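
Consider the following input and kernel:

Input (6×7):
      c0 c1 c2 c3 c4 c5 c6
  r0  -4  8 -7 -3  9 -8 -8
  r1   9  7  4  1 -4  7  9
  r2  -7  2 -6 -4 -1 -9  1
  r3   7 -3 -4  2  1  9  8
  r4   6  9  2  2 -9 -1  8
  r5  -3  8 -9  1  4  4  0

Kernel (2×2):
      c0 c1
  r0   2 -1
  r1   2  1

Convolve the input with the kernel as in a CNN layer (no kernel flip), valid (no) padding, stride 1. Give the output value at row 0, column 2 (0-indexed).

The receptive field on the input at this output position is [-7 -3 / 4 1]. Elementwise product with the kernel and sum: -7·2 + -3·-1 + 4·2 + 1·1.

-2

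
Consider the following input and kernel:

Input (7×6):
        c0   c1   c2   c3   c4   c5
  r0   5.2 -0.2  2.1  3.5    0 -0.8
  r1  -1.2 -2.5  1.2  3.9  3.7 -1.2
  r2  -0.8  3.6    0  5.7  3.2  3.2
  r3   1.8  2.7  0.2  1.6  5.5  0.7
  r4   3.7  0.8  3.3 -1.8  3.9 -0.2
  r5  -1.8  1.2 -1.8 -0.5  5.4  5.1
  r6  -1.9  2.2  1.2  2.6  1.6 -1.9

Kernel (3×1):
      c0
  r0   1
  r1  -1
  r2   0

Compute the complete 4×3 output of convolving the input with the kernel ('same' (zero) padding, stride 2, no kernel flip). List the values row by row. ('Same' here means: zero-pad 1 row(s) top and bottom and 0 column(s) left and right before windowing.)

-5.2 -2.1 0
-0.4 1.2 0.5
-1.9 -3.1 1.6
0.1 -3 3.8

Output[0,0]: The receptive field on the zero-padded input at this output position is [0 / 5.2 / -1.2]. Elementwise product with the kernel and sum: 0·1 + 5.2·-1.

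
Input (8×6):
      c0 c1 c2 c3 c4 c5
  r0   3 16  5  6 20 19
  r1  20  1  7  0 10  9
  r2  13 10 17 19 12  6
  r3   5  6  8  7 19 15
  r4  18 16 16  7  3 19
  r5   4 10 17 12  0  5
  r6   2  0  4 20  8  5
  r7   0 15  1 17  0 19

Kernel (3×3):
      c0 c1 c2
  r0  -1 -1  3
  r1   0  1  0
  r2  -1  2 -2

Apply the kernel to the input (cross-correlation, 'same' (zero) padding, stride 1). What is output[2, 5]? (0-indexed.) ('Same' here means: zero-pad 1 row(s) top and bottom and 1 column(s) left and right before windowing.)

The receptive field on the zero-padded input at this output position is [10 9 0 / 12 6 0 / 19 15 0]. Elementwise product with the kernel and sum: 10·-1 + 9·-1 + 0·3 + 6·1 + 19·-1 + 15·2 + 0·-2.

-2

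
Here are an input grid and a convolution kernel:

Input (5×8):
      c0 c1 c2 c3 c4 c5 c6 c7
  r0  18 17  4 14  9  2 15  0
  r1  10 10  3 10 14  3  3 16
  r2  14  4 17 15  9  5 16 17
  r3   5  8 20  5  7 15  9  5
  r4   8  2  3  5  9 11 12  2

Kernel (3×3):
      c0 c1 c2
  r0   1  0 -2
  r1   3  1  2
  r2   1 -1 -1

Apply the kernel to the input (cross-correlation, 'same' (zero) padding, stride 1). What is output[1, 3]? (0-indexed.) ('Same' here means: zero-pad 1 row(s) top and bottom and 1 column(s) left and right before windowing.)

26

The receptive field on the zero-padded input at this output position is [4 14 9 / 3 10 14 / 17 15 9]. Elementwise product with the kernel and sum: 4·1 + 9·-2 + 3·3 + 10·1 + 14·2 + 17·1 + 15·-1 + 9·-1.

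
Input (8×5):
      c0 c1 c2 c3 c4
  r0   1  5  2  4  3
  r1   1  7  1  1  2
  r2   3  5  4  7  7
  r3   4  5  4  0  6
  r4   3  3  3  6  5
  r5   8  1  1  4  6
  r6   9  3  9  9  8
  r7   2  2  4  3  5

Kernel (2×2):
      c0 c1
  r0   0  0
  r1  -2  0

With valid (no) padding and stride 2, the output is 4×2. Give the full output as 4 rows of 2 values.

Output[0,0]: The receptive field on the input at this output position is [1 5 / 1 7]. Elementwise product with the kernel and sum: 1·-2.
Output[0,1]: The receptive field on the input at this output position is [2 4 / 1 1]. Elementwise product with the kernel and sum: 1·-2.

-2 -2
-8 -8
-16 -2
-4 -8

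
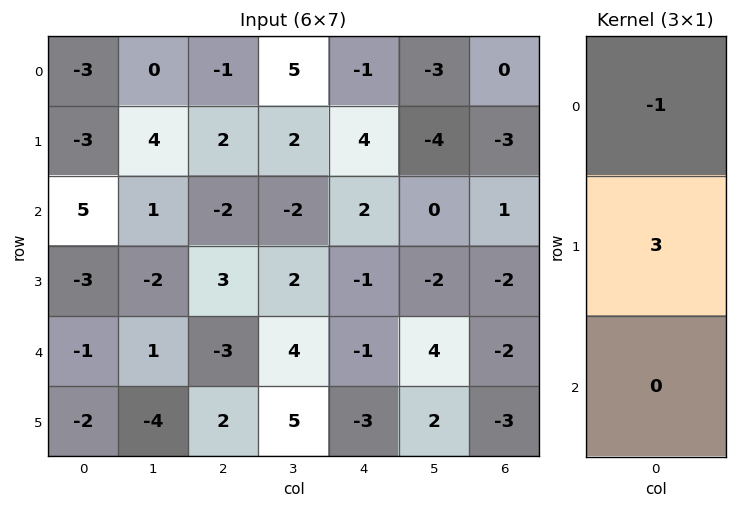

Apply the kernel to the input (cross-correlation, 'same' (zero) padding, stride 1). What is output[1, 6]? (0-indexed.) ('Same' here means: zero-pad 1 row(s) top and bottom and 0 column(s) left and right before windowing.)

-9

The receptive field on the zero-padded input at this output position is [0 / -3 / 1]. Elementwise product with the kernel and sum: 0·-1 + -3·3.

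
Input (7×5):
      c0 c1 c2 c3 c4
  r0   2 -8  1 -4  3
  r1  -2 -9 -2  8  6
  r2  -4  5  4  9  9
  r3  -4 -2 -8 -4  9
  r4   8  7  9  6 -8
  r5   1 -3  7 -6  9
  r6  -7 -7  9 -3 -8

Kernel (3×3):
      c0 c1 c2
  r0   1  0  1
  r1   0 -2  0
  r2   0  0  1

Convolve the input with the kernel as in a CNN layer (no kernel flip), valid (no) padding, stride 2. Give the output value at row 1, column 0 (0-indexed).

13

The receptive field on the input at this output position is [-4 5 4 / -4 -2 -8 / 8 7 9]. Elementwise product with the kernel and sum: -4·1 + 4·1 + -2·-2 + 9·1.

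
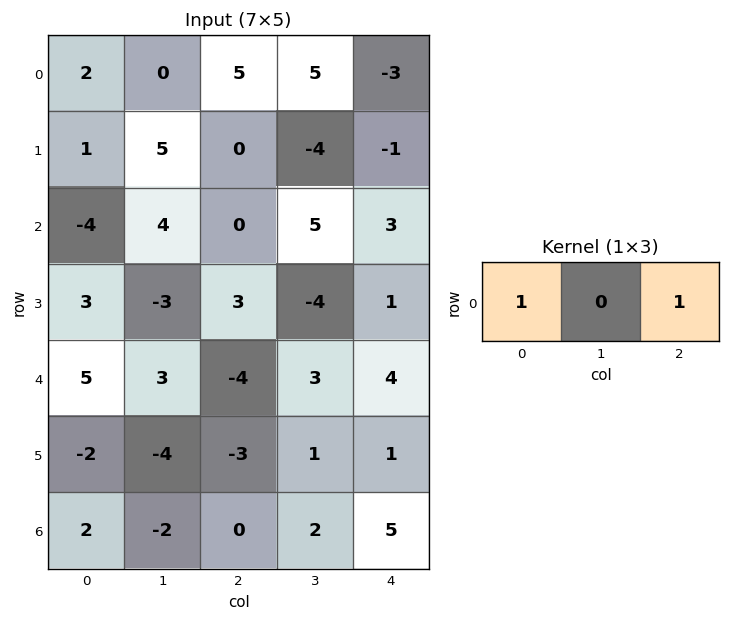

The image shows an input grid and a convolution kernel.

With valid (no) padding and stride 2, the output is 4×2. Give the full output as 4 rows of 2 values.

Output[0,0]: The receptive field on the input at this output position is [2 0 5]. Elementwise product with the kernel and sum: 2·1 + 5·1.

7 2
-4 3
1 0
2 5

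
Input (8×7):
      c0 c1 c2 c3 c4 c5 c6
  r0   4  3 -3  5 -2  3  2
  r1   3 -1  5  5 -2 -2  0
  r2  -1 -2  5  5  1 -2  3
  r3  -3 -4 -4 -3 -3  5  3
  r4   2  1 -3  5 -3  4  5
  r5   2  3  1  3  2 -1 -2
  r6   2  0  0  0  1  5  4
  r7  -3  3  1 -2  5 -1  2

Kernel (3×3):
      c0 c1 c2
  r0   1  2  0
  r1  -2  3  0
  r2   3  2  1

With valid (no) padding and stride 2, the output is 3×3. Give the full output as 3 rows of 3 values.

Output[0,0]: The receptive field on the input at this output position is [4 3 -3 / 3 -1 5 / -1 -2 5]. Elementwise product with the kernel and sum: 4·1 + 3·2 + 3·-2 + -1·3 + -1·3 + -2·2 + 5·1.
Output[0,1]: The receptive field on the input at this output position is [-3 5 -2 / 5 5 -2 / 5 5 1]. Elementwise product with the kernel and sum: -3·1 + 5·2 + 5·-2 + 5·3 + 5·3 + 5·2 + 1·1.

-1 38 4
-6 12 22
15 15 15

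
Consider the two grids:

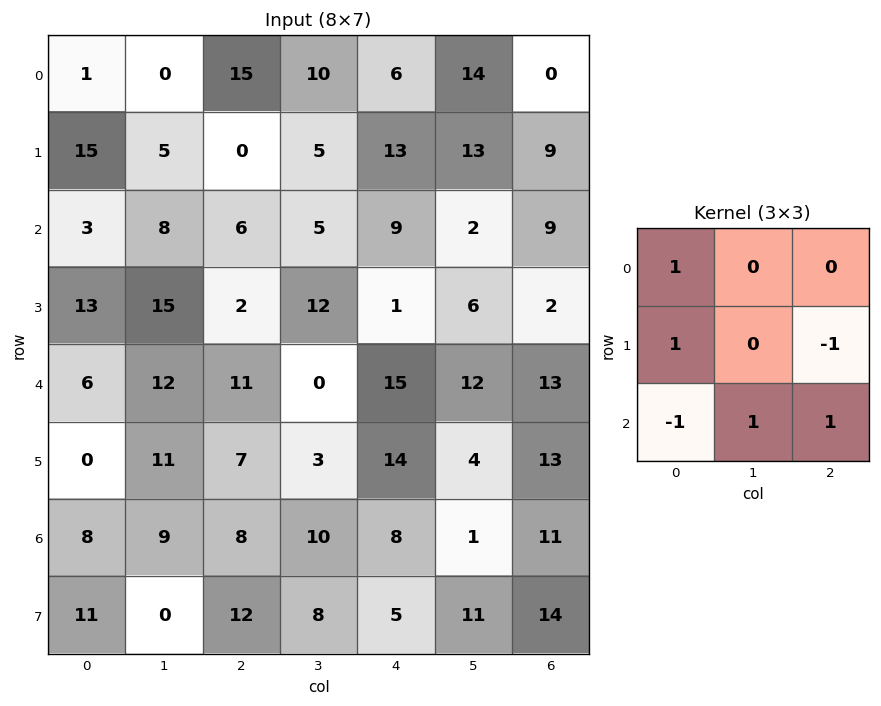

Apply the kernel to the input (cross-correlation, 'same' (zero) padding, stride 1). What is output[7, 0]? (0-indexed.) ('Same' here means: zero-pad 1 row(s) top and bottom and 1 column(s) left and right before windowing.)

0

The receptive field on the zero-padded input at this output position is [0 8 9 / 0 11 0 / 0 0 0]. Elementwise product with the kernel and sum: 0·1 + 0·1 + 0·-1 + 0·-1 + 0·1 + 0·1.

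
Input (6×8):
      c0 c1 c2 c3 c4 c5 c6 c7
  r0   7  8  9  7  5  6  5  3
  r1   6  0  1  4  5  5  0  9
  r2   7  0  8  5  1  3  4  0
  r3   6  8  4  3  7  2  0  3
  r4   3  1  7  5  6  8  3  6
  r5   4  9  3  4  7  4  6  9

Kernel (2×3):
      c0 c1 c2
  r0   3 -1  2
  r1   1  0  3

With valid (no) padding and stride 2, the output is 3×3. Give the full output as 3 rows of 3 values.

Output[0,0]: The receptive field on the input at this output position is [7 8 9 / 6 0 1]. Elementwise product with the kernel and sum: 7·3 + 8·-1 + 9·2 + 6·1 + 1·3.
Output[0,1]: The receptive field on the input at this output position is [9 7 5 / 1 4 5]. Elementwise product with the kernel and sum: 9·3 + 7·-1 + 5·2 + 1·1 + 5·3.

40 46 24
55 46 15
35 52 41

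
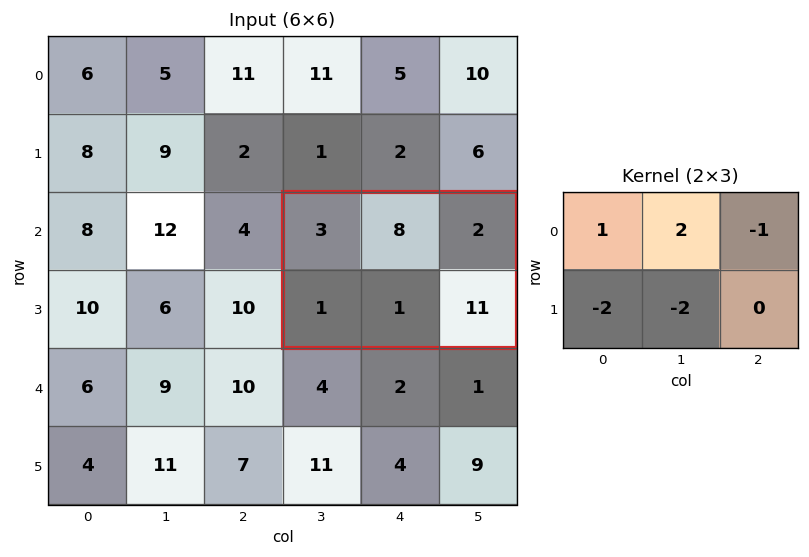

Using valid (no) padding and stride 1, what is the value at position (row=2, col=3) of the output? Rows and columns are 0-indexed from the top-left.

13

The receptive field on the input at this output position is [3 8 2 / 1 1 11]. Elementwise product with the kernel and sum: 3·1 + 8·2 + 2·-1 + 1·-2 + 1·-2.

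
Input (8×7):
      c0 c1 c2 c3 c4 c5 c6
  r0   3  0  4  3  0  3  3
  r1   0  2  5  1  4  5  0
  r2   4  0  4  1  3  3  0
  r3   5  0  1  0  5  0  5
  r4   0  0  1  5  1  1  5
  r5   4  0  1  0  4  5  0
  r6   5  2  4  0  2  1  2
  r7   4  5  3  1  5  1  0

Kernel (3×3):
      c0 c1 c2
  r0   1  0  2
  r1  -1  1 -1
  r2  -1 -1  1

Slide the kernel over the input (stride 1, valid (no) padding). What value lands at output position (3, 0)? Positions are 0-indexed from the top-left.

3

The receptive field on the input at this output position is [5 0 1 / 0 0 1 / 4 0 1]. Elementwise product with the kernel and sum: 5·1 + 1·2 + 0·-1 + 0·1 + 1·-1 + 4·-1 + 0·-1 + 1·1.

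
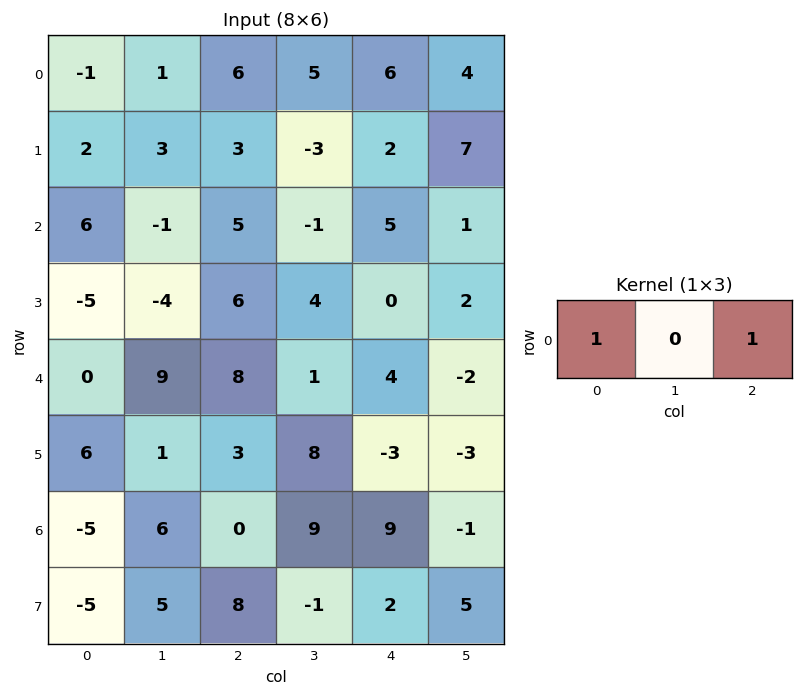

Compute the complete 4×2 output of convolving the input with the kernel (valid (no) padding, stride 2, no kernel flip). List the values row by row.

Output[0,0]: The receptive field on the input at this output position is [-1 1 6]. Elementwise product with the kernel and sum: -1·1 + 6·1.
Output[0,1]: The receptive field on the input at this output position is [6 5 6]. Elementwise product with the kernel and sum: 6·1 + 6·1.

5 12
11 10
8 12
-5 9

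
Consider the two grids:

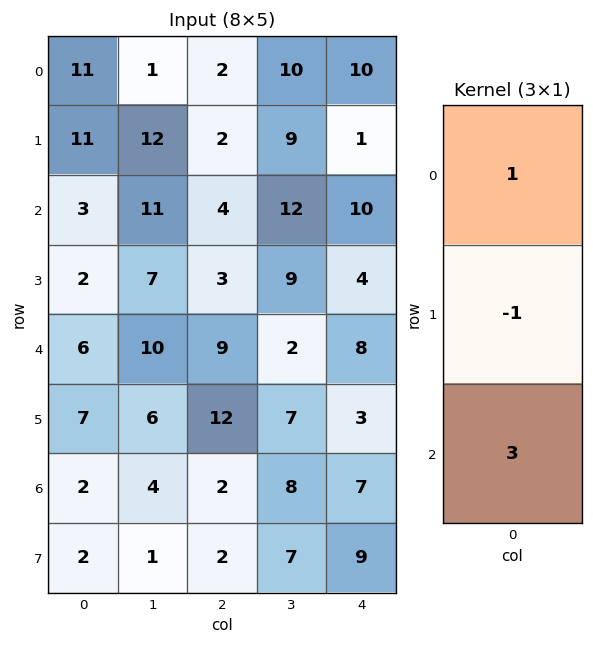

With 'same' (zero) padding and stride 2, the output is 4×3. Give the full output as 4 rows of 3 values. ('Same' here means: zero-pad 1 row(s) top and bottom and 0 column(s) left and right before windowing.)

Output[0,0]: The receptive field on the zero-padded input at this output position is [0 / 11 / 11]. Elementwise product with the kernel and sum: 0·1 + 11·-1 + 11·3.
Output[0,1]: The receptive field on the zero-padded input at this output position is [0 / 2 / 2]. Elementwise product with the kernel and sum: 0·1 + 2·-1 + 2·3.

22 4 -7
14 7 3
17 30 5
11 16 23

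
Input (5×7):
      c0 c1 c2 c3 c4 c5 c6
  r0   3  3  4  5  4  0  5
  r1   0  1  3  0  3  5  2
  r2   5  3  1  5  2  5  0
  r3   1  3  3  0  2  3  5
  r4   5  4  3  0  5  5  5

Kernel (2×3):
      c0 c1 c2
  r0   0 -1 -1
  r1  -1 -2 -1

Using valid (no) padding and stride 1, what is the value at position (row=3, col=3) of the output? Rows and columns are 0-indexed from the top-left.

-20

The receptive field on the input at this output position is [0 2 3 / 0 5 5]. Elementwise product with the kernel and sum: 2·-1 + 3·-1 + 0·-1 + 5·-2 + 5·-1.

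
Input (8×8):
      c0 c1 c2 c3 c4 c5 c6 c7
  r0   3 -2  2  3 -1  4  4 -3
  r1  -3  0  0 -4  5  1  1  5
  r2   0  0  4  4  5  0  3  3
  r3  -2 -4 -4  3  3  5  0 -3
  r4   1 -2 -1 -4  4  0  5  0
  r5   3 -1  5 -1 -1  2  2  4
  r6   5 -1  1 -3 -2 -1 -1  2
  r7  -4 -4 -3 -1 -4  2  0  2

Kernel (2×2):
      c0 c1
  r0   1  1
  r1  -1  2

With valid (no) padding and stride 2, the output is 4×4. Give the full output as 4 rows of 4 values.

Output[0,0]: The receptive field on the input at this output position is [3 -2 / -3 0]. Elementwise product with the kernel and sum: 3·1 + -2·1 + -3·-1 + 0·2.
Output[0,1]: The receptive field on the input at this output position is [2 3 / 0 -4]. Elementwise product with the kernel and sum: 2·1 + 3·1 + 0·-1 + -4·2.

4 -3 0 10
-6 18 12 0
-6 -12 9 11
0 -1 5 5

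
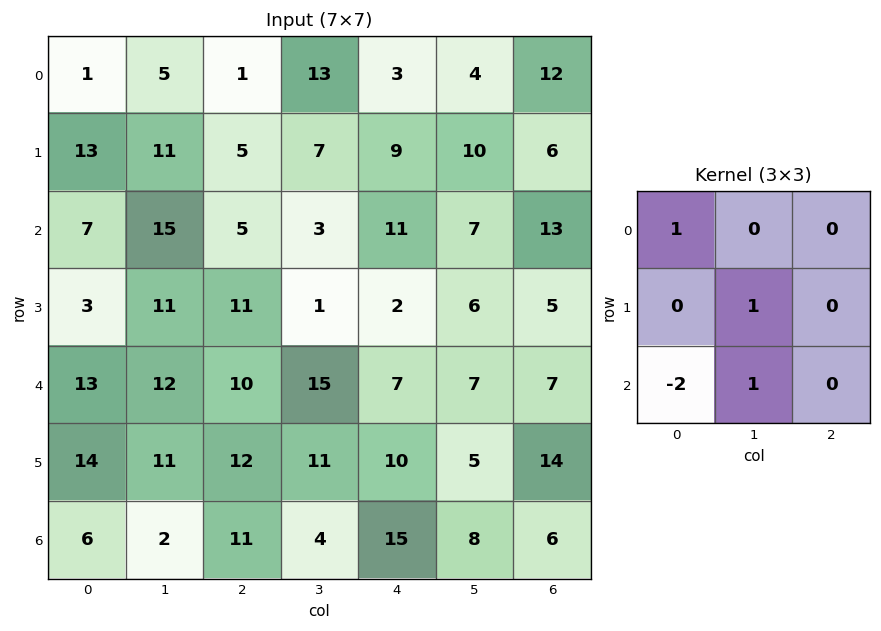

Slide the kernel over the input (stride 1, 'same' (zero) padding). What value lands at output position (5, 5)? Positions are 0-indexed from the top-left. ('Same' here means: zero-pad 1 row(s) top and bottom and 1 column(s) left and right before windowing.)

-10

The receptive field on the zero-padded input at this output position is [7 7 7 / 10 5 14 / 15 8 6]. Elementwise product with the kernel and sum: 7·1 + 5·1 + 15·-2 + 8·1.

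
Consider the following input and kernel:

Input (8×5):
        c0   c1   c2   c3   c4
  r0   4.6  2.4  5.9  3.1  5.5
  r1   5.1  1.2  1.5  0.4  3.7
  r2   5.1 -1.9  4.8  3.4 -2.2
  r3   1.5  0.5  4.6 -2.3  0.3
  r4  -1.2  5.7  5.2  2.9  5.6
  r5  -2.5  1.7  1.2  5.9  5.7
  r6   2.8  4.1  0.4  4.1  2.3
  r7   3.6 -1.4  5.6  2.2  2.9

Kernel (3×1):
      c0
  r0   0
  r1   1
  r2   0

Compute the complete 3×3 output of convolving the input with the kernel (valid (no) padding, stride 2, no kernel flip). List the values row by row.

Output[0,0]: The receptive field on the input at this output position is [4.6 / 5.1 / 5.1]. Elementwise product with the kernel and sum: 5.1·1.
Output[0,1]: The receptive field on the input at this output position is [5.9 / 1.5 / 4.8]. Elementwise product with the kernel and sum: 1.5·1.

5.1 1.5 3.7
1.5 4.6 0.3
-2.5 1.2 5.7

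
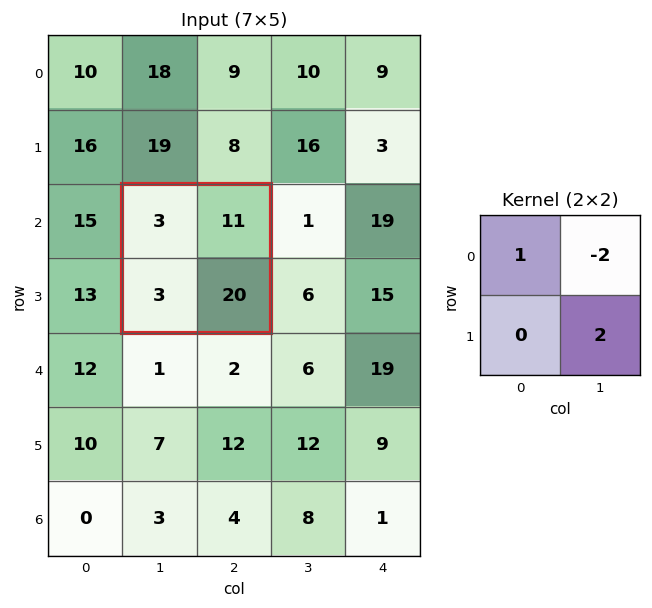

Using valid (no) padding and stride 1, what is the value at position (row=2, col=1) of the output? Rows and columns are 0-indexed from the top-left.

21

The receptive field on the input at this output position is [3 11 / 3 20]. Elementwise product with the kernel and sum: 3·1 + 11·-2 + 20·2.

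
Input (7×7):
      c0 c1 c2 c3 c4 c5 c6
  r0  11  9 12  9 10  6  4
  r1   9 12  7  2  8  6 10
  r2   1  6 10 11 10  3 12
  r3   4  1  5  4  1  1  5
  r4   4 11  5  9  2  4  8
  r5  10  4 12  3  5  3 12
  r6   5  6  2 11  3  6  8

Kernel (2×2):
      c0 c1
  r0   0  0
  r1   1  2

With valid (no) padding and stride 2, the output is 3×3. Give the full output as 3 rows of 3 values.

33 11 20
6 13 3
18 18 11

Output[0,0]: The receptive field on the input at this output position is [11 9 / 9 12]. Elementwise product with the kernel and sum: 9·1 + 12·2.
Output[0,1]: The receptive field on the input at this output position is [12 9 / 7 2]. Elementwise product with the kernel and sum: 7·1 + 2·2.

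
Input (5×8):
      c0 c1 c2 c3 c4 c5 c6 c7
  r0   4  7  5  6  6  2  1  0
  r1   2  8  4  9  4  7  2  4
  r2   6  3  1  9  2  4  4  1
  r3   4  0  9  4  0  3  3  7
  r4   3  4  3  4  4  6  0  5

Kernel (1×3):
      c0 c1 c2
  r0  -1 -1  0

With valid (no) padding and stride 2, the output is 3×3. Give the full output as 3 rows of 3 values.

Output[0,0]: The receptive field on the input at this output position is [4 7 5]. Elementwise product with the kernel and sum: 4·-1 + 7·-1.
Output[0,1]: The receptive field on the input at this output position is [5 6 6]. Elementwise product with the kernel and sum: 5·-1 + 6·-1.

-11 -11 -8
-9 -10 -6
-7 -7 -10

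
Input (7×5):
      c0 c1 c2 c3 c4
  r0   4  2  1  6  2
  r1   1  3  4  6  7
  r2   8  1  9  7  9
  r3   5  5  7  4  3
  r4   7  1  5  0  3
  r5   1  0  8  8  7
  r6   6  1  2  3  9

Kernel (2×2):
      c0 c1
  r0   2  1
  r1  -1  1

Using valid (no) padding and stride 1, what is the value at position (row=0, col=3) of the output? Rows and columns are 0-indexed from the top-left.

15

The receptive field on the input at this output position is [6 2 / 6 7]. Elementwise product with the kernel and sum: 6·2 + 2·1 + 6·-1 + 7·1.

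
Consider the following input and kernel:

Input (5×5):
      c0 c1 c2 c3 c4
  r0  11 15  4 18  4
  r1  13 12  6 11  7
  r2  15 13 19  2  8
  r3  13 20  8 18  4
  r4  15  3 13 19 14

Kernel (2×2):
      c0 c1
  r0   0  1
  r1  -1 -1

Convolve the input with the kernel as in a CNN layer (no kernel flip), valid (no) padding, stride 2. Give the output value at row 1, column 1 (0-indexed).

The receptive field on the input at this output position is [19 2 / 8 18]. Elementwise product with the kernel and sum: 2·1 + 8·-1 + 18·-1.

-24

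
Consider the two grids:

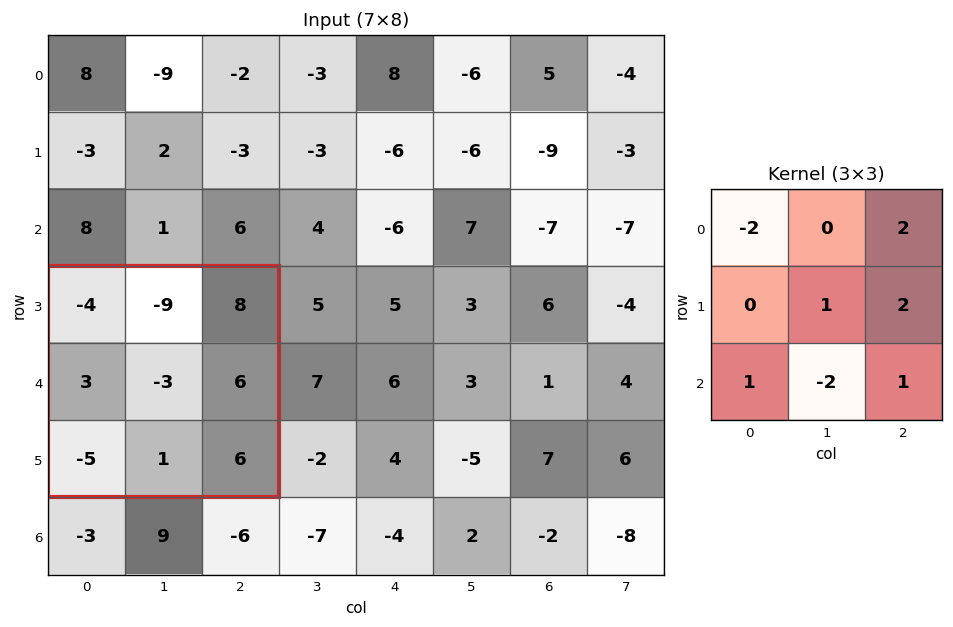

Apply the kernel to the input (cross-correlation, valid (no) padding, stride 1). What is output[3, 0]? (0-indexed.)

The receptive field on the input at this output position is [-4 -9 8 / 3 -3 6 / -5 1 6]. Elementwise product with the kernel and sum: -4·-2 + 8·2 + -3·1 + 6·2 + -5·1 + 1·-2 + 6·1.

32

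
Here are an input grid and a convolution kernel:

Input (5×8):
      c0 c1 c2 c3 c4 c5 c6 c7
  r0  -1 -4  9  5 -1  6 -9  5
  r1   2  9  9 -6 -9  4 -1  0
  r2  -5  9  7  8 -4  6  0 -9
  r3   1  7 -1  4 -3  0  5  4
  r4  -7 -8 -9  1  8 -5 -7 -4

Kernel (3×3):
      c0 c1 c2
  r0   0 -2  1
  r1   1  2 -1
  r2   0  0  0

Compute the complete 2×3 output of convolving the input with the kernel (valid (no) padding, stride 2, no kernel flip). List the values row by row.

28 -5 -21
5 -10 -20

Output[0,0]: The receptive field on the input at this output position is [-1 -4 9 / 2 9 9 / -5 9 7]. Elementwise product with the kernel and sum: -4·-2 + 9·1 + 2·1 + 9·2 + 9·-1.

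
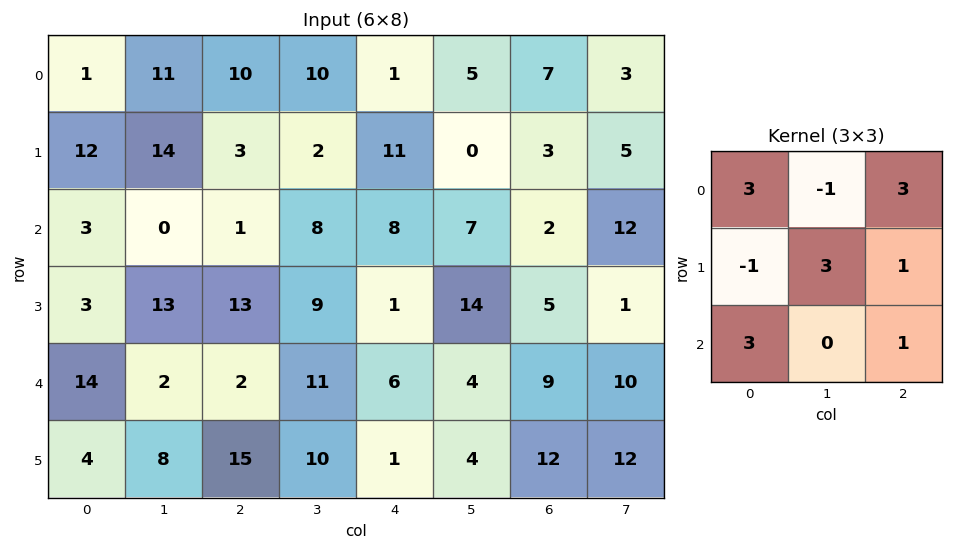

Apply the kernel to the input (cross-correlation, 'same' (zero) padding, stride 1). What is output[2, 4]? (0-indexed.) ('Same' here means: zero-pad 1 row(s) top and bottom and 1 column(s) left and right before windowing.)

59

The receptive field on the zero-padded input at this output position is [2 11 0 / 8 8 7 / 9 1 14]. Elementwise product with the kernel and sum: 2·3 + 11·-1 + 0·3 + 8·-1 + 8·3 + 7·1 + 9·3 + 14·1.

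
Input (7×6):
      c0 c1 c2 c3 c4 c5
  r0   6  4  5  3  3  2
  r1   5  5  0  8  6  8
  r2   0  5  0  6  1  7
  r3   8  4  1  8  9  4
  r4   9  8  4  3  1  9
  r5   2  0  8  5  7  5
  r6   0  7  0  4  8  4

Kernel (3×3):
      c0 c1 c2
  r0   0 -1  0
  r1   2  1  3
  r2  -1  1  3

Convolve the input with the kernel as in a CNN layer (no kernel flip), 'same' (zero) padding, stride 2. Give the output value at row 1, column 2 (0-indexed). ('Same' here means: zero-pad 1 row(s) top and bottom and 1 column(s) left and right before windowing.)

41

The receptive field on the zero-padded input at this output position is [8 6 8 / 6 1 7 / 8 9 4]. Elementwise product with the kernel and sum: 6·-1 + 6·2 + 1·1 + 7·3 + 8·-1 + 9·1 + 4·3.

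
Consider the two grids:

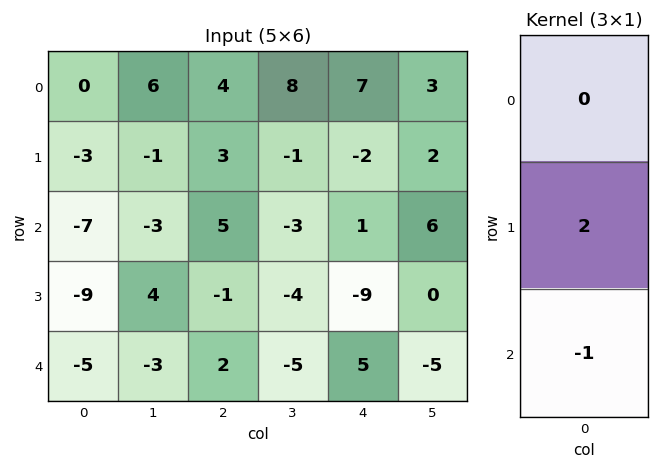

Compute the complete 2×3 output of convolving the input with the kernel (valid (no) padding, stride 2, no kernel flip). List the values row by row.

Output[0,0]: The receptive field on the input at this output position is [0 / -3 / -7]. Elementwise product with the kernel and sum: -3·2 + -7·-1.
Output[0,1]: The receptive field on the input at this output position is [4 / 3 / 5]. Elementwise product with the kernel and sum: 3·2 + 5·-1.

1 1 -5
-13 -4 -23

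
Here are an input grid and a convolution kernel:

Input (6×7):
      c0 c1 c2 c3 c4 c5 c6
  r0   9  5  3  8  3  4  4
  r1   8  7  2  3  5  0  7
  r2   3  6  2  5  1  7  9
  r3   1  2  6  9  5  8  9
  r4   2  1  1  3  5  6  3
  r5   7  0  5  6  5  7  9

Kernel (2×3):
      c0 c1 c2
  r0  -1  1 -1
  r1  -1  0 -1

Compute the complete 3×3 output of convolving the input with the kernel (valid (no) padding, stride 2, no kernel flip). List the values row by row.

Output[0,0]: The receptive field on the input at this output position is [9 5 3 / 8 7 2]. Elementwise product with the kernel and sum: 9·-1 + 5·1 + 3·-1 + 8·-1 + 2·-1.
Output[0,1]: The receptive field on the input at this output position is [3 8 3 / 2 3 5]. Elementwise product with the kernel and sum: 3·-1 + 8·1 + 3·-1 + 2·-1 + 5·-1.

-17 -5 -15
-6 -9 -17
-14 -13 -16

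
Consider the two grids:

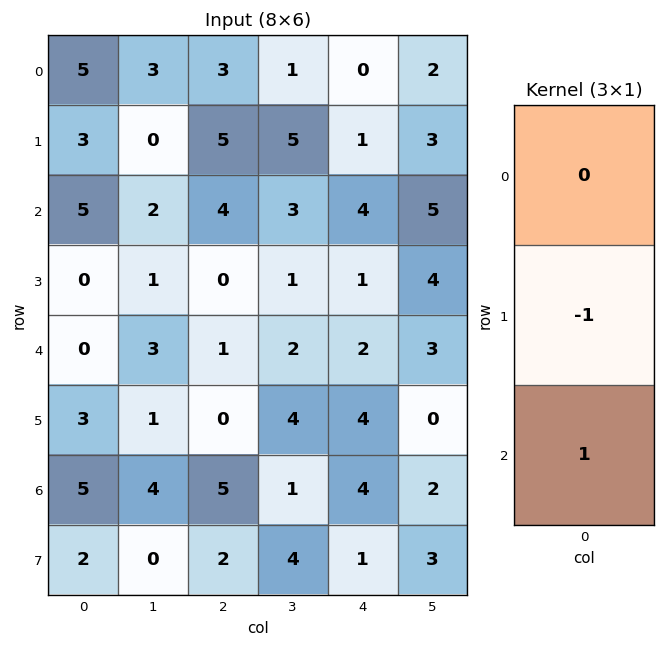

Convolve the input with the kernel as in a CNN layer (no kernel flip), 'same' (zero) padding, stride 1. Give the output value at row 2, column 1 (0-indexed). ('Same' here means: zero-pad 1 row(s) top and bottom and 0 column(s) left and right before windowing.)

The receptive field on the zero-padded input at this output position is [0 / 2 / 1]. Elementwise product with the kernel and sum: 2·-1 + 1·1.

-1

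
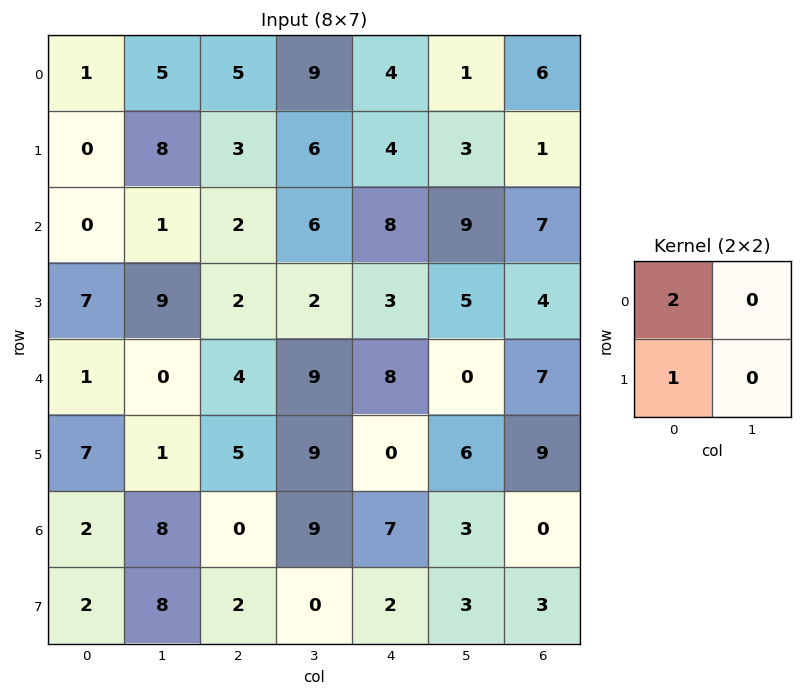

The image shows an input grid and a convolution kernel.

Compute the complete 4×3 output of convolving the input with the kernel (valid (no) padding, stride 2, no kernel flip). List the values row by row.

Output[0,0]: The receptive field on the input at this output position is [1 5 / 0 8]. Elementwise product with the kernel and sum: 1·2 + 0·1.
Output[0,1]: The receptive field on the input at this output position is [5 9 / 3 6]. Elementwise product with the kernel and sum: 5·2 + 3·1.

2 13 12
7 6 19
9 13 16
6 2 16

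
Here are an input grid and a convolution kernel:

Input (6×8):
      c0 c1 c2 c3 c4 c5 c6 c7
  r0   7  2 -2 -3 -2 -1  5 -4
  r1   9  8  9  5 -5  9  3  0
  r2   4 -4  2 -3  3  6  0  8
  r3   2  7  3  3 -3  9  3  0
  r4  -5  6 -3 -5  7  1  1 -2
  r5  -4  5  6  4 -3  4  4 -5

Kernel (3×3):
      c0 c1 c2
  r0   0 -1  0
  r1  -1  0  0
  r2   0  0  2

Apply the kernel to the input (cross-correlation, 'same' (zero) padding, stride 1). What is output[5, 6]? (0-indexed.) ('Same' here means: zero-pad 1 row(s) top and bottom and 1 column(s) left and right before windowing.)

The receptive field on the zero-padded input at this output position is [1 1 -2 / 4 4 -5 / 0 0 0]. Elementwise product with the kernel and sum: 1·-1 + 4·-1 + 0·2.

-5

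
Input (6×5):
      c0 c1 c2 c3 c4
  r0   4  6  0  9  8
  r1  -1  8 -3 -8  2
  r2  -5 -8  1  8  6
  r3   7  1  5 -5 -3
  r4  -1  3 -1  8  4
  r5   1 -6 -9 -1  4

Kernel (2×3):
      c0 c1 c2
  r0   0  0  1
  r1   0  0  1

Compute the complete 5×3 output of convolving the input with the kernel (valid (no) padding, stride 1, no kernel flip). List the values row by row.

-3 1 10
-2 0 8
6 3 3
4 3 1
-10 7 8

Output[0,0]: The receptive field on the input at this output position is [4 6 0 / -1 8 -3]. Elementwise product with the kernel and sum: 0·1 + -3·1.
Output[0,1]: The receptive field on the input at this output position is [6 0 9 / 8 -3 -8]. Elementwise product with the kernel and sum: 9·1 + -8·1.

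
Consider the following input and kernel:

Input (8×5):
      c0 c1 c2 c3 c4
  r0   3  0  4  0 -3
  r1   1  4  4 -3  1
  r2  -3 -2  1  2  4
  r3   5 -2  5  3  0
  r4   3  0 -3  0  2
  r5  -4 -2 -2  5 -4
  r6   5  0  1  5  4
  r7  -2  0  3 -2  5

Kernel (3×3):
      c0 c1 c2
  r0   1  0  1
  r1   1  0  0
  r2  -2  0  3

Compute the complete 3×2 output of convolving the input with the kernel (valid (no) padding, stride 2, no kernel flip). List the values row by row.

17 15
-12 22
-11 7

Output[0,0]: The receptive field on the input at this output position is [3 0 4 / 1 4 4 / -3 -2 1]. Elementwise product with the kernel and sum: 3·1 + 4·1 + 1·1 + -3·-2 + 1·3.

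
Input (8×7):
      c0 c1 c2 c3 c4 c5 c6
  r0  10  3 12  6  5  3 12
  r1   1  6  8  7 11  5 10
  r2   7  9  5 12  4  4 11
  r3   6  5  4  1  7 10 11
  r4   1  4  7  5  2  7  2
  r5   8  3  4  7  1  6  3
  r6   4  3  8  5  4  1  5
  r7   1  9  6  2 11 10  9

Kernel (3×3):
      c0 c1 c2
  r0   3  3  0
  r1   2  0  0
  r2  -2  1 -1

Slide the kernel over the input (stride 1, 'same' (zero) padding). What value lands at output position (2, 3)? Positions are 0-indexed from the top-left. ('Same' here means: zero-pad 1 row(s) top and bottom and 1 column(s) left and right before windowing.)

The receptive field on the zero-padded input at this output position is [8 7 11 / 5 12 4 / 4 1 7]. Elementwise product with the kernel and sum: 8·3 + 7·3 + 5·2 + 4·-2 + 1·1 + 7·-1.

41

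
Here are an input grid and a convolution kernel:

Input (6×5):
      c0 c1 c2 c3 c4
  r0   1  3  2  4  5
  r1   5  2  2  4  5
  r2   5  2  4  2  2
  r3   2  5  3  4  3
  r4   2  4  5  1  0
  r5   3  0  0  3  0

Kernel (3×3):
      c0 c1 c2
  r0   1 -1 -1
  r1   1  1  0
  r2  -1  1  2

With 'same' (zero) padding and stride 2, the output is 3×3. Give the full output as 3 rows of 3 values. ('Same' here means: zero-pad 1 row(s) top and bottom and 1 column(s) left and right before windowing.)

10 13 10
10 8 2
-2 13 -1

Output[0,0]: The receptive field on the zero-padded input at this output position is [0 0 0 / 0 1 3 / 0 5 2]. Elementwise product with the kernel and sum: 0·1 + 0·-1 + 0·-1 + 0·1 + 1·1 + 0·-1 + 5·1 + 2·2.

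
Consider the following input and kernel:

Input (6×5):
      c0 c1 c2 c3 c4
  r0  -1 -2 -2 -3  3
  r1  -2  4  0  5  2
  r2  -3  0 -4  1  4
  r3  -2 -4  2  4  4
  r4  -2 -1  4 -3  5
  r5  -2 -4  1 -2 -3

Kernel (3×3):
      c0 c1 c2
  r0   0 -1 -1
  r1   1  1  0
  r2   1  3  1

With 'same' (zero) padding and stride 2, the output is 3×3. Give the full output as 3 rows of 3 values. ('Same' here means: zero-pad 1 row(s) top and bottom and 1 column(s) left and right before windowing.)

Output[0,0]: The receptive field on the zero-padded input at this output position is [0 0 0 / 0 -1 -2 / 0 -2 4]. Elementwise product with the kernel and sum: 0·-1 + 0·-1 + 0·1 + -1·1 + 0·1 + -2·3 + 4·1.
Output[0,1]: The receptive field on the zero-padded input at this output position is [0 0 0 / -2 -2 -3 / 4 0 5]. Elementwise product with the kernel and sum: 0·-1 + 0·-1 + -2·1 + -2·1 + 4·1 + 0·3 + 5·1.

-3 5 11
-15 -3 19
-6 -6 -13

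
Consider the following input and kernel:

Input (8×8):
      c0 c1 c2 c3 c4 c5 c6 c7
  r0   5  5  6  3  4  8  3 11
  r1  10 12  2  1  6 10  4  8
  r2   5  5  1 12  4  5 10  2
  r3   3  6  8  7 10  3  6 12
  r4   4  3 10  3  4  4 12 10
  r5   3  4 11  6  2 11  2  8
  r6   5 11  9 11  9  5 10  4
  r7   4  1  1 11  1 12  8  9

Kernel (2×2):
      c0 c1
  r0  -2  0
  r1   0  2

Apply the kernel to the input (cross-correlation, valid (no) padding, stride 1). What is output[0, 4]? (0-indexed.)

The receptive field on the input at this output position is [4 8 / 6 10]. Elementwise product with the kernel and sum: 4·-2 + 10·2.

12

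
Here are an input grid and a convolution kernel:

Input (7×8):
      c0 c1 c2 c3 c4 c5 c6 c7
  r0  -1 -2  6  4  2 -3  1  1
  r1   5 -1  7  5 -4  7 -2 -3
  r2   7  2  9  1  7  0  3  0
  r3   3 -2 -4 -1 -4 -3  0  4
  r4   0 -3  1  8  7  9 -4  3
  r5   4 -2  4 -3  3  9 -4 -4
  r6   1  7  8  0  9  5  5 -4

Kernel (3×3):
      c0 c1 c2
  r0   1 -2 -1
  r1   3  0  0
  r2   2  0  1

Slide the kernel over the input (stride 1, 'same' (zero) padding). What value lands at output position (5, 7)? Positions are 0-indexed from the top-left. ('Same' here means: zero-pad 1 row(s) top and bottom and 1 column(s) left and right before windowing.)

-12

The receptive field on the zero-padded input at this output position is [-4 3 0 / -4 -4 0 / 5 -4 0]. Elementwise product with the kernel and sum: -4·1 + 3·-2 + 0·-1 + -4·3 + 5·2 + 0·1.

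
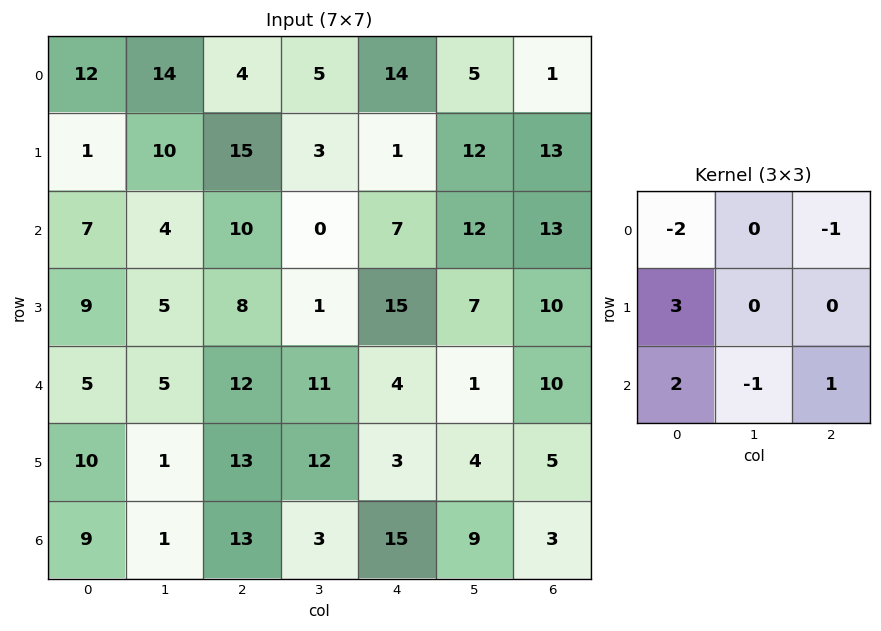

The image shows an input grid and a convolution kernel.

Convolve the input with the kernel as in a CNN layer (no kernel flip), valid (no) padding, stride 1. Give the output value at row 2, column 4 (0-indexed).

35

The receptive field on the input at this output position is [7 12 13 / 15 7 10 / 4 1 10]. Elementwise product with the kernel and sum: 7·-2 + 13·-1 + 15·3 + 4·2 + 1·-1 + 10·1.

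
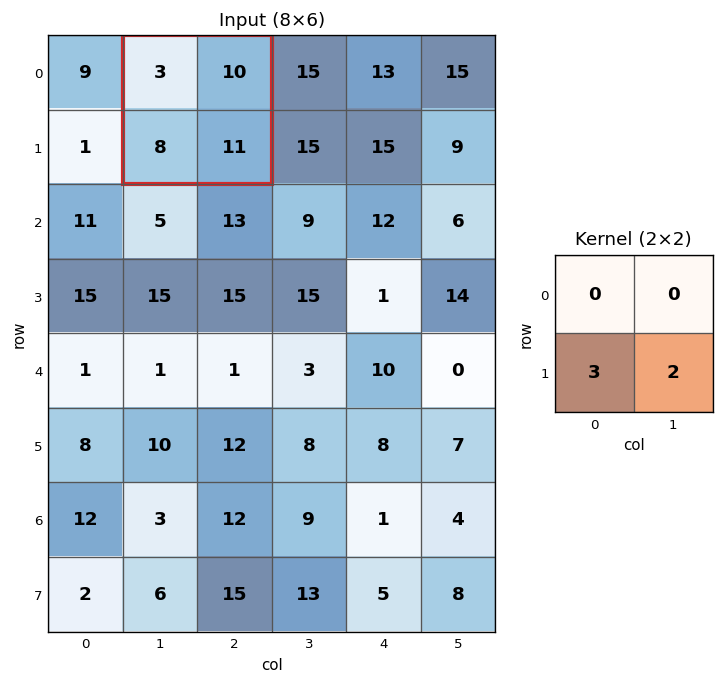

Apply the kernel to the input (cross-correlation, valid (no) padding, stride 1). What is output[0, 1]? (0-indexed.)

The receptive field on the input at this output position is [3 10 / 8 11]. Elementwise product with the kernel and sum: 8·3 + 11·2.

46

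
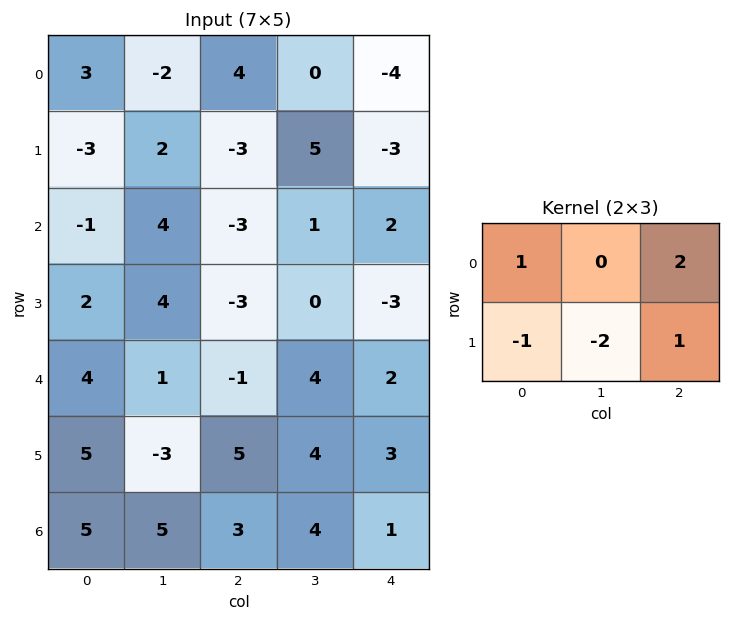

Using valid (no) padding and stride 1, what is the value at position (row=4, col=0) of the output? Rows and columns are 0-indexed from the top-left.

8

The receptive field on the input at this output position is [4 1 -1 / 5 -3 5]. Elementwise product with the kernel and sum: 4·1 + -1·2 + 5·-1 + -3·-2 + 5·1.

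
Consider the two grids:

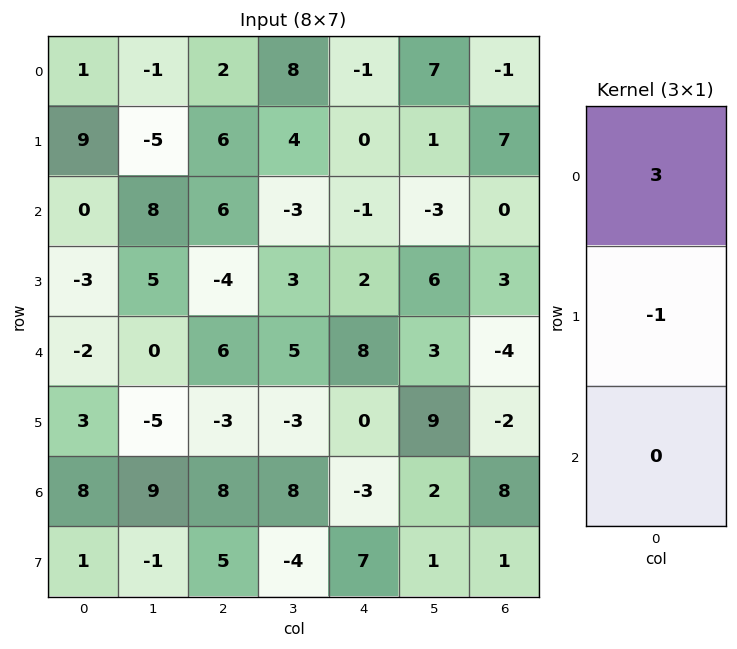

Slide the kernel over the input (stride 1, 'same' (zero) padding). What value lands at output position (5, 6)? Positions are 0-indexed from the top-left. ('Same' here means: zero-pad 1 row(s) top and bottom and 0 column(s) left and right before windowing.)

The receptive field on the zero-padded input at this output position is [-4 / -2 / 8]. Elementwise product with the kernel and sum: -4·3 + -2·-1.

-10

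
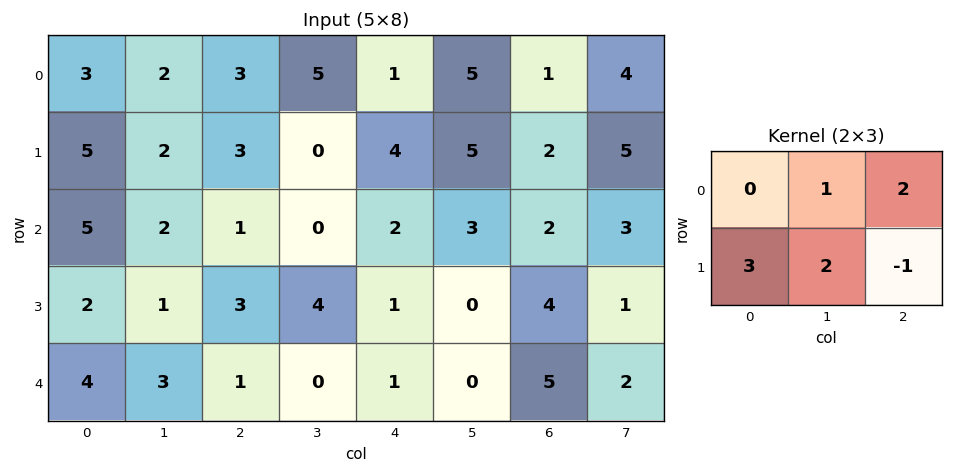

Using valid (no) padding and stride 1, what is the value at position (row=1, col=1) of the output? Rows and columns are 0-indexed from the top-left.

11

The receptive field on the input at this output position is [2 3 0 / 2 1 0]. Elementwise product with the kernel and sum: 3·1 + 0·2 + 2·3 + 1·2 + 0·-1.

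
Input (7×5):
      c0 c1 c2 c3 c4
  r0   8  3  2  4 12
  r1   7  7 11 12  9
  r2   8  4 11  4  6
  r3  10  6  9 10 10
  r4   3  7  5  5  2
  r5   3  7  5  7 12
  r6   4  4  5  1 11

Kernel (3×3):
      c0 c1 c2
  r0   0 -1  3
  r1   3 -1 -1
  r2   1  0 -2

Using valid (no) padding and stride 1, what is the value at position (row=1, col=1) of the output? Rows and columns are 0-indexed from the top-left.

8

The receptive field on the input at this output position is [7 11 12 / 4 11 4 / 6 9 10]. Elementwise product with the kernel and sum: 11·-1 + 12·3 + 4·3 + 11·-1 + 4·-1 + 6·1 + 10·-2.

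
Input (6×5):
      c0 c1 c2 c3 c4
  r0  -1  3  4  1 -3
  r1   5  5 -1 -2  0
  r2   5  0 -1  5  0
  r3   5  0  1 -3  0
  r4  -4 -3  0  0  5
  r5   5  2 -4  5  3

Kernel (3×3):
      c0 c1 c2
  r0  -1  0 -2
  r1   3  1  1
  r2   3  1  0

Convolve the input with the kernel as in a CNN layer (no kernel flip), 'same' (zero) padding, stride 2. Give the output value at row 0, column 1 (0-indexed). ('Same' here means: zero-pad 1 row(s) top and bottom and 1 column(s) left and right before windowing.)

The receptive field on the zero-padded input at this output position is [0 0 0 / 3 4 1 / 5 -1 -2]. Elementwise product with the kernel and sum: 0·-1 + 0·-2 + 3·3 + 4·1 + 1·1 + 5·3 + -1·1.

28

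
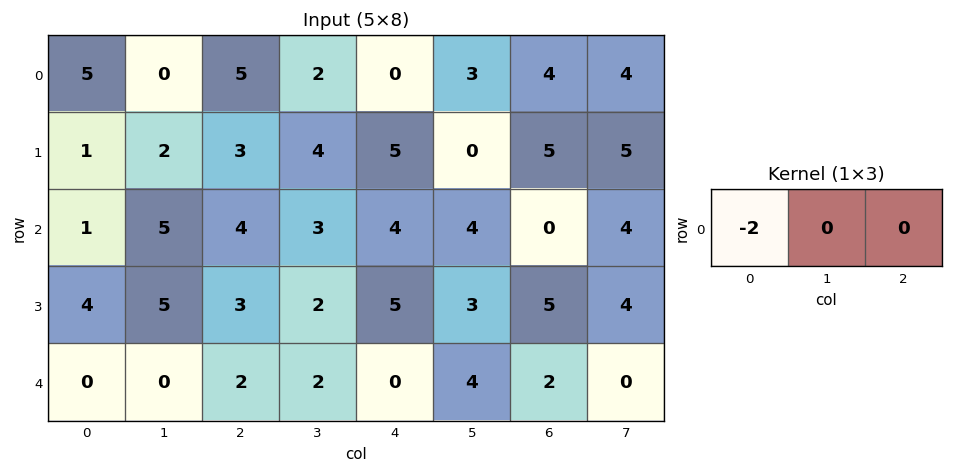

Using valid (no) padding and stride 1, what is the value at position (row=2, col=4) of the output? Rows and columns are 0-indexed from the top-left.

The receptive field on the input at this output position is [4 4 0]. Elementwise product with the kernel and sum: 4·-2.

-8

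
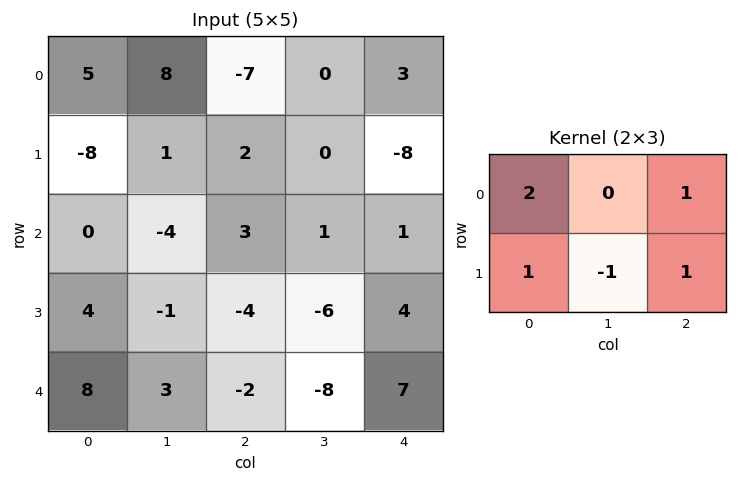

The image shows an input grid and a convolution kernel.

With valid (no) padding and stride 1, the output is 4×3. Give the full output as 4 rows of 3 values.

-4 15 -17
-7 -4 -1
4 -10 13
7 -11 9

Output[0,0]: The receptive field on the input at this output position is [5 8 -7 / -8 1 2]. Elementwise product with the kernel and sum: 5·2 + -7·1 + -8·1 + 1·-1 + 2·1.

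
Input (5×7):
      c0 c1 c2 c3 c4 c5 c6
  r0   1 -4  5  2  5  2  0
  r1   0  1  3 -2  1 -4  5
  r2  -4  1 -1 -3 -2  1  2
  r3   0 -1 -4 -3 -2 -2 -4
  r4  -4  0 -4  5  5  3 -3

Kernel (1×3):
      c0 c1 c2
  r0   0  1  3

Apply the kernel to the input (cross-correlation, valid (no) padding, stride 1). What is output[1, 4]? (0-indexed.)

11

The receptive field on the input at this output position is [1 -4 5]. Elementwise product with the kernel and sum: -4·1 + 5·3.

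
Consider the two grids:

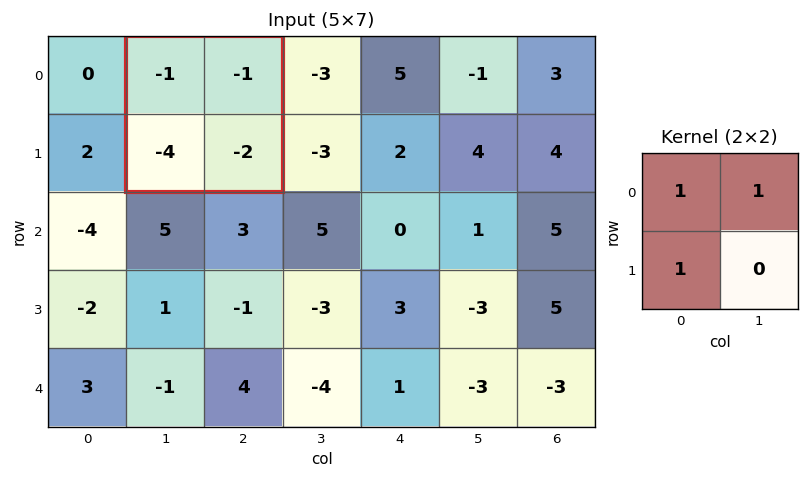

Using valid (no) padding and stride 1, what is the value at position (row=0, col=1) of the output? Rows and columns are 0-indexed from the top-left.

The receptive field on the input at this output position is [-1 -1 / -4 -2]. Elementwise product with the kernel and sum: -1·1 + -1·1 + -4·1.

-6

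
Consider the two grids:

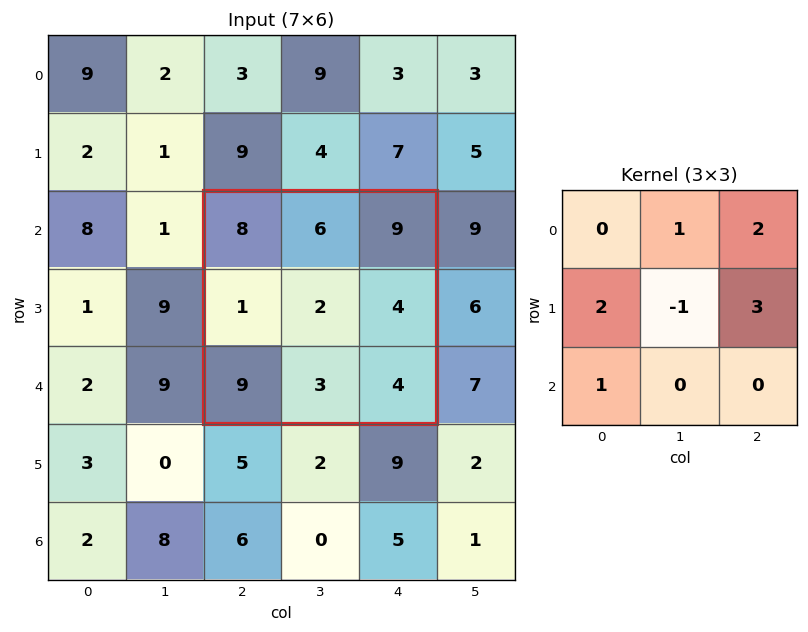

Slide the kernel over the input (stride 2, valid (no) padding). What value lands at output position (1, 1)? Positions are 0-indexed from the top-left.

The receptive field on the input at this output position is [8 6 9 / 1 2 4 / 9 3 4]. Elementwise product with the kernel and sum: 6·1 + 9·2 + 1·2 + 2·-1 + 4·3 + 9·1.

45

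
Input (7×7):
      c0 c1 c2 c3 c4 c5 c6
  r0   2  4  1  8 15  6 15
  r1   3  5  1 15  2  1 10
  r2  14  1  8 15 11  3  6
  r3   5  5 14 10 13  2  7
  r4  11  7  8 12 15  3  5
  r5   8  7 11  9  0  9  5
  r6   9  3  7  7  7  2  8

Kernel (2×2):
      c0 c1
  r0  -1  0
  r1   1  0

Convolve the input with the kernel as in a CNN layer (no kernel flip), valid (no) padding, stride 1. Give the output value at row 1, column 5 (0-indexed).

2

The receptive field on the input at this output position is [1 10 / 3 6]. Elementwise product with the kernel and sum: 1·-1 + 3·1.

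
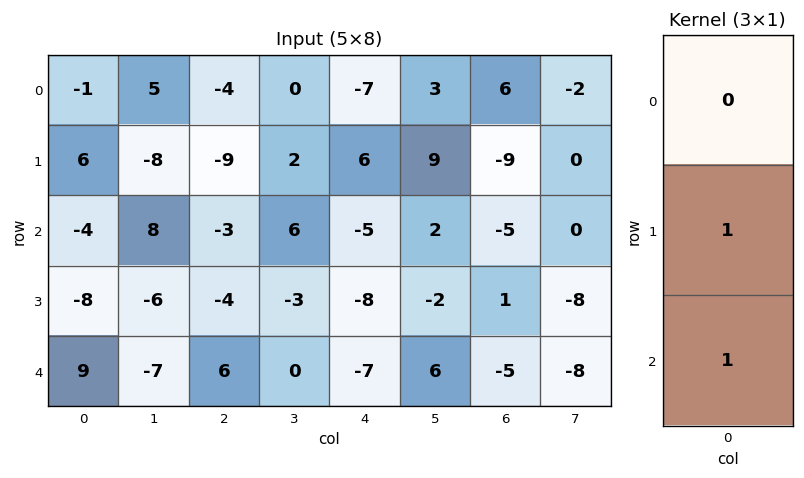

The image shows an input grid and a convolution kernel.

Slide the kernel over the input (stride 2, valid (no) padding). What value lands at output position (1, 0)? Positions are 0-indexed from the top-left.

The receptive field on the input at this output position is [-4 / -8 / 9]. Elementwise product with the kernel and sum: -8·1 + 9·1.

1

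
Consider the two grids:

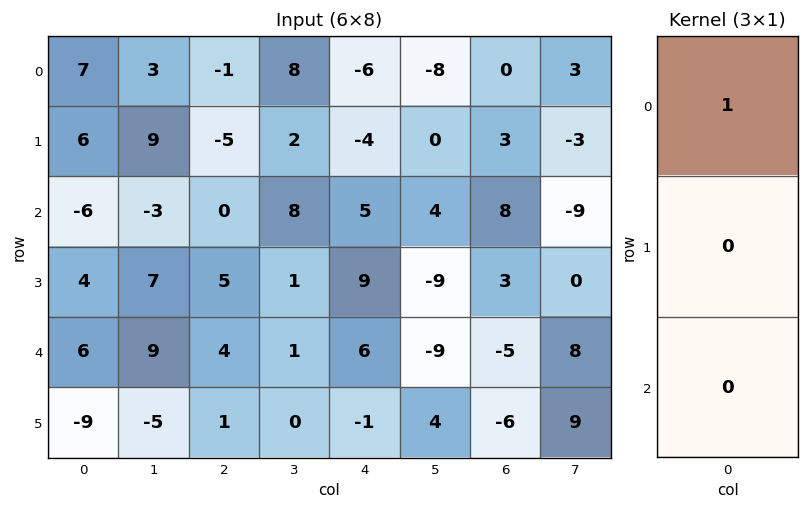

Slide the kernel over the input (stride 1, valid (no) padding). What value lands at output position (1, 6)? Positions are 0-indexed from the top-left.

The receptive field on the input at this output position is [3 / 8 / 3]. Elementwise product with the kernel and sum: 3·1.

3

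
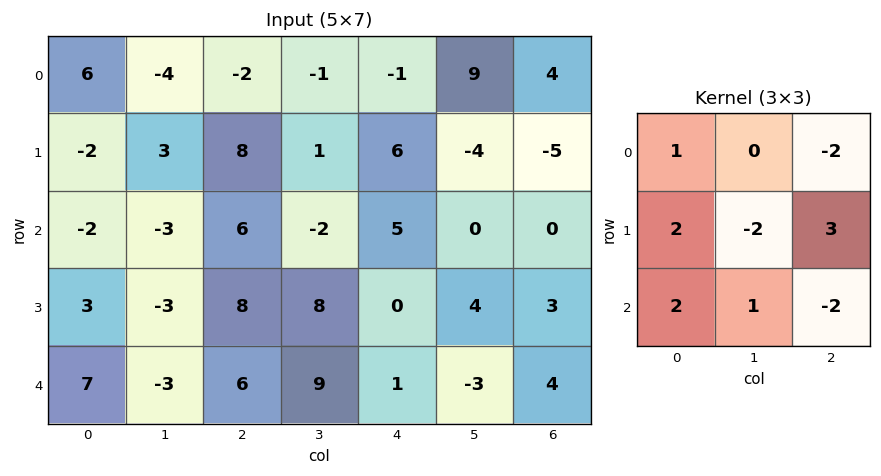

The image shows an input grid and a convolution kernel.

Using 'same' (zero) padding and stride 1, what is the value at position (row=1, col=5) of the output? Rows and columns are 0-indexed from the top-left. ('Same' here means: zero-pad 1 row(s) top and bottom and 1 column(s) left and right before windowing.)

6

The receptive field on the zero-padded input at this output position is [-1 9 4 / 6 -4 -5 / 5 0 0]. Elementwise product with the kernel and sum: -1·1 + 4·-2 + 6·2 + -4·-2 + -5·3 + 5·2 + 0·1 + 0·-2.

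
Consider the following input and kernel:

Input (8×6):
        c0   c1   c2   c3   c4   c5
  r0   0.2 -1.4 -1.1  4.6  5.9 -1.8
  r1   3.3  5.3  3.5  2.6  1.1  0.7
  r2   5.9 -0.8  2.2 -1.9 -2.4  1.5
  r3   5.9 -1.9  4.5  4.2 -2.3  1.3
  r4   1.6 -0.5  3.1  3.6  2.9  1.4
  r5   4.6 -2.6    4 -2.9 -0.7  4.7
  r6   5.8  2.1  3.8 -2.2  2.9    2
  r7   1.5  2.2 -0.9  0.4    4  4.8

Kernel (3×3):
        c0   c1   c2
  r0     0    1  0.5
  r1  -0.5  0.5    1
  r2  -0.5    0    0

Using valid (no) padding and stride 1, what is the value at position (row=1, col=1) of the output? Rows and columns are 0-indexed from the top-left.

The receptive field on the input at this output position is [5.3 3.5 2.6 / -0.8 2.2 -1.9 / -1.9 4.5 4.2]. Elementwise product with the kernel and sum: 3.5·1 + 2.6·0.5 + -0.8·-0.5 + 2.2·0.5 + -1.9·1 + -1.9·-0.5.

5.35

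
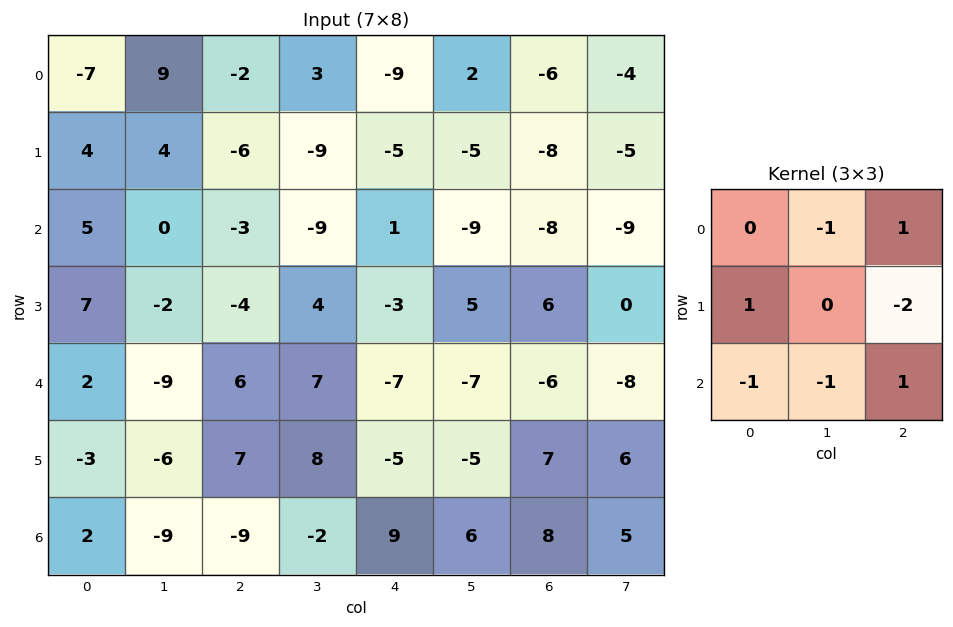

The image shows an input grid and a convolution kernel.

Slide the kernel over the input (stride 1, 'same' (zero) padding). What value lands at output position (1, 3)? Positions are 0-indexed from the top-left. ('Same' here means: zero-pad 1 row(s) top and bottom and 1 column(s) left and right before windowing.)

5

The receptive field on the zero-padded input at this output position is [-2 3 -9 / -6 -9 -5 / -3 -9 1]. Elementwise product with the kernel and sum: 3·-1 + -9·1 + -6·1 + -5·-2 + -3·-1 + -9·-1 + 1·1.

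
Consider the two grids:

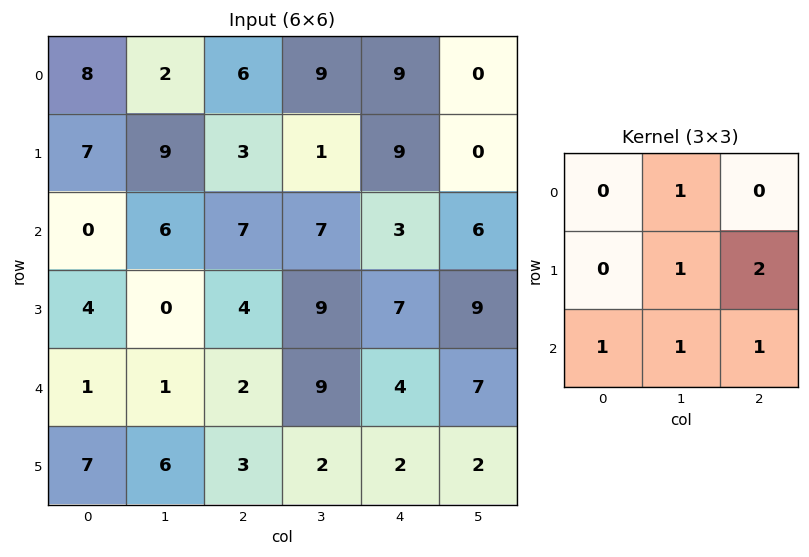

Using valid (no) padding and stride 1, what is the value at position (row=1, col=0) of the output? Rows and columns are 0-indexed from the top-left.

37

The receptive field on the input at this output position is [7 9 3 / 0 6 7 / 4 0 4]. Elementwise product with the kernel and sum: 9·1 + 6·1 + 7·2 + 4·1 + 0·1 + 4·1.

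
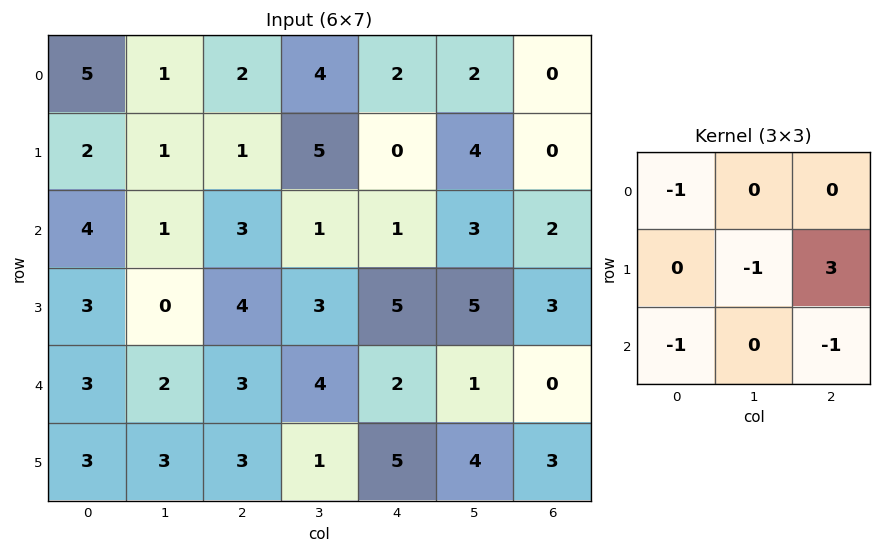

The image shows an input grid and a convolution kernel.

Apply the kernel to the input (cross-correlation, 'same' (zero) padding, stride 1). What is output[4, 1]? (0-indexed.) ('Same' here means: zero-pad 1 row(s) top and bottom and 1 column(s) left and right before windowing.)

The receptive field on the zero-padded input at this output position is [3 0 4 / 3 2 3 / 3 3 3]. Elementwise product with the kernel and sum: 3·-1 + 2·-1 + 3·3 + 3·-1 + 3·-1.

-2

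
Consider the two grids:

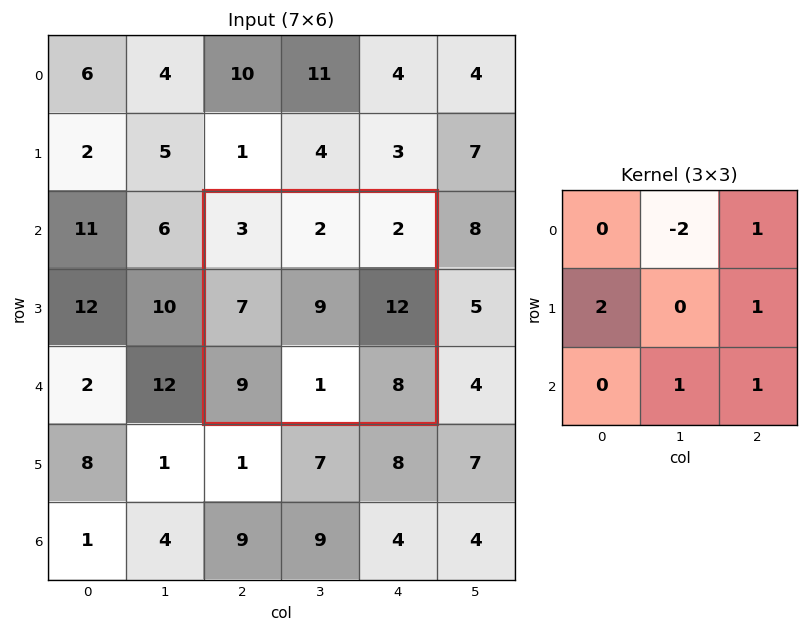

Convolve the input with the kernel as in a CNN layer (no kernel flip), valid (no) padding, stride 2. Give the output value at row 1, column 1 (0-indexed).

33

The receptive field on the input at this output position is [3 2 2 / 7 9 12 / 9 1 8]. Elementwise product with the kernel and sum: 2·-2 + 2·1 + 7·2 + 12·1 + 1·1 + 8·1.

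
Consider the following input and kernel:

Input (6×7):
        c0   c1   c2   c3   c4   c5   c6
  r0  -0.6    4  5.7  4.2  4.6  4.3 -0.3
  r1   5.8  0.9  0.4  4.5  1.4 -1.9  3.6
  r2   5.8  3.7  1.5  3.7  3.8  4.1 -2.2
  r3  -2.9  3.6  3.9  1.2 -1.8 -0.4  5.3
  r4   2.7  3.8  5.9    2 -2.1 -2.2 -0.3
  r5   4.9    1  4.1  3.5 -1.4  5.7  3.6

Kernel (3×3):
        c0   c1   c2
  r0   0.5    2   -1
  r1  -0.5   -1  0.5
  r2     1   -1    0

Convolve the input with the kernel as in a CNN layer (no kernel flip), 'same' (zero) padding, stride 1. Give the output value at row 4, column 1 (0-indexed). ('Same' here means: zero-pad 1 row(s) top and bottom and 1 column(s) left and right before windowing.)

3.55

The receptive field on the zero-padded input at this output position is [-2.9 3.6 3.9 / 2.7 3.8 5.9 / 4.9 1 4.1]. Elementwise product with the kernel and sum: -2.9·0.5 + 3.6·2 + 3.9·-1 + 2.7·-0.5 + 3.8·-1 + 5.9·0.5 + 4.9·1 + 1·-1.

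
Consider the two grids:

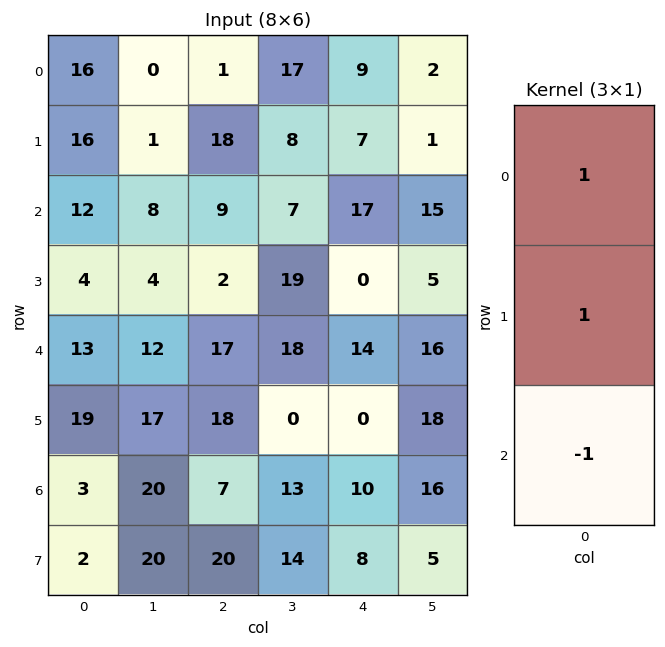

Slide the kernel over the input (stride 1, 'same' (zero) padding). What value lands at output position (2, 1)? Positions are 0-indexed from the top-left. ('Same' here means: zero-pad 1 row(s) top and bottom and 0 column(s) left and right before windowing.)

The receptive field on the zero-padded input at this output position is [1 / 8 / 4]. Elementwise product with the kernel and sum: 1·1 + 8·1 + 4·-1.

5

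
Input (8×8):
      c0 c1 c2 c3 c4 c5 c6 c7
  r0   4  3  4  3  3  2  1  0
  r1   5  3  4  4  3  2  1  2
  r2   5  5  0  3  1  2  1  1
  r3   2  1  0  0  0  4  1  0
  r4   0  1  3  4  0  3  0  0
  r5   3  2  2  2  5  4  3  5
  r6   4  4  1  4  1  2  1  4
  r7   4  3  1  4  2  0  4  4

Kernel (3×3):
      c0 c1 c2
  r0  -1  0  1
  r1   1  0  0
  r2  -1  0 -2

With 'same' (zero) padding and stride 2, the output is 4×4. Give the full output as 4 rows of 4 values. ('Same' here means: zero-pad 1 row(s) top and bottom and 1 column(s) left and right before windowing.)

-6 -8 -5 -4
1 5 -7 -2
-3 -6 -2 -15
-4 -7 2 -5

Output[0,0]: The receptive field on the zero-padded input at this output position is [0 0 0 / 0 4 3 / 0 5 3]. Elementwise product with the kernel and sum: 0·-1 + 0·1 + 0·1 + 0·-1 + 3·-2.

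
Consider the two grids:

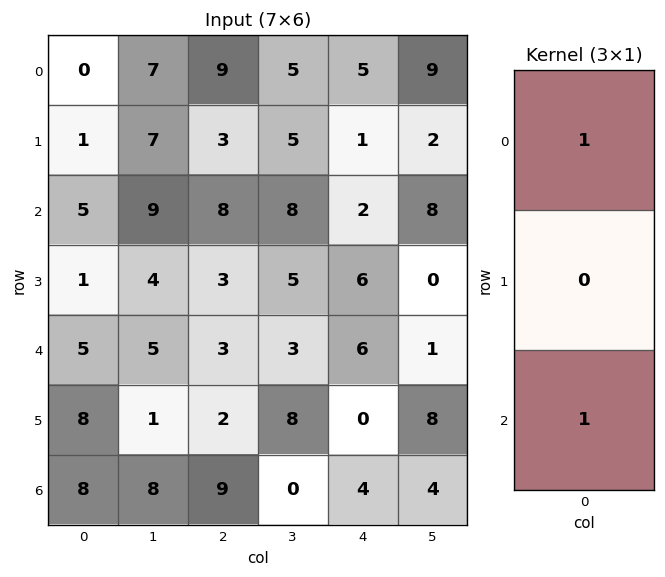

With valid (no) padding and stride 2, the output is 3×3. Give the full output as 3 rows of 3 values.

5 17 7
10 11 8
13 12 10

Output[0,0]: The receptive field on the input at this output position is [0 / 1 / 5]. Elementwise product with the kernel and sum: 0·1 + 5·1.
Output[0,1]: The receptive field on the input at this output position is [9 / 3 / 8]. Elementwise product with the kernel and sum: 9·1 + 8·1.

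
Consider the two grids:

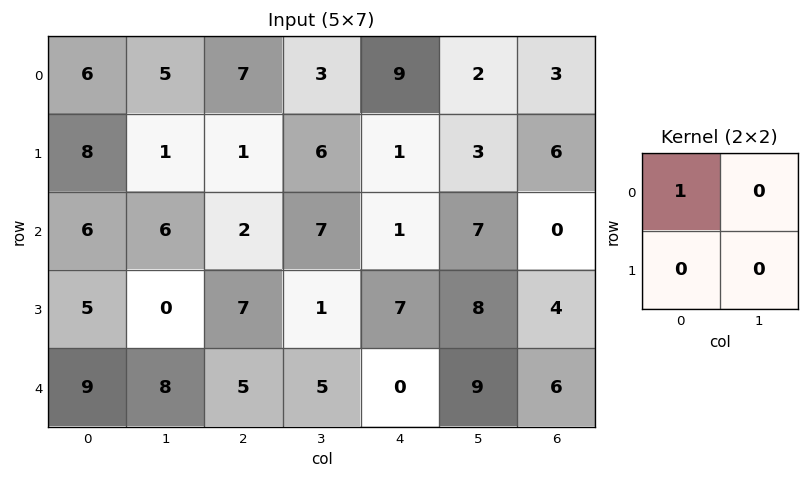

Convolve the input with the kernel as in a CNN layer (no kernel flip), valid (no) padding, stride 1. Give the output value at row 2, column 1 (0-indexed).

6

The receptive field on the input at this output position is [6 2 / 0 7]. Elementwise product with the kernel and sum: 6·1.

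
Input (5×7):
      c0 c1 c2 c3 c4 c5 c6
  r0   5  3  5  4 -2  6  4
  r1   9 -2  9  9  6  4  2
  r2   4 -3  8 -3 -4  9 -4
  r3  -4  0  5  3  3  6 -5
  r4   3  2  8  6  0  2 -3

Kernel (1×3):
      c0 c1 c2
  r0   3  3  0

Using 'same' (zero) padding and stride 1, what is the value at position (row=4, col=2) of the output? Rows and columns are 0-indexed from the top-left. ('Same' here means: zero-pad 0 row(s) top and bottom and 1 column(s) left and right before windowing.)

The receptive field on the zero-padded input at this output position is [2 8 6]. Elementwise product with the kernel and sum: 2·3 + 8·3.

30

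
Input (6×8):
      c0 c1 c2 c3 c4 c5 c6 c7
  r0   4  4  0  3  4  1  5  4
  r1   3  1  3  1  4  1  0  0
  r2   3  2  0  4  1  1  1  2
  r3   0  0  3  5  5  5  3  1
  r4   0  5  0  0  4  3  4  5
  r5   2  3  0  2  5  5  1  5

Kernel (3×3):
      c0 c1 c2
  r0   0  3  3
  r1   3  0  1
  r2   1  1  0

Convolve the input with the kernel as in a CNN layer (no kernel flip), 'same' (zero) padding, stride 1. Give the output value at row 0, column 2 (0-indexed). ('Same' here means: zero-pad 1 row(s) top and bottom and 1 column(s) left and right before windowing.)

The receptive field on the zero-padded input at this output position is [0 0 0 / 4 0 3 / 1 3 1]. Elementwise product with the kernel and sum: 0·3 + 0·3 + 4·3 + 3·1 + 1·1 + 3·1.

19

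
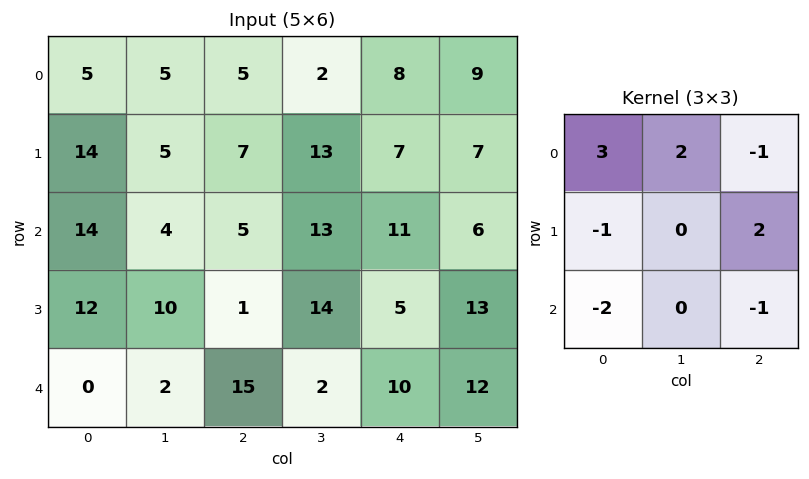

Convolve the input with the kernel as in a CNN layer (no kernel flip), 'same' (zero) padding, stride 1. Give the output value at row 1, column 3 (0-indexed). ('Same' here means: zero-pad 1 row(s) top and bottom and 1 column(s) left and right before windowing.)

-3

The receptive field on the zero-padded input at this output position is [5 2 8 / 7 13 7 / 5 13 11]. Elementwise product with the kernel and sum: 5·3 + 2·2 + 8·-1 + 7·-1 + 7·2 + 5·-2 + 11·-1.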